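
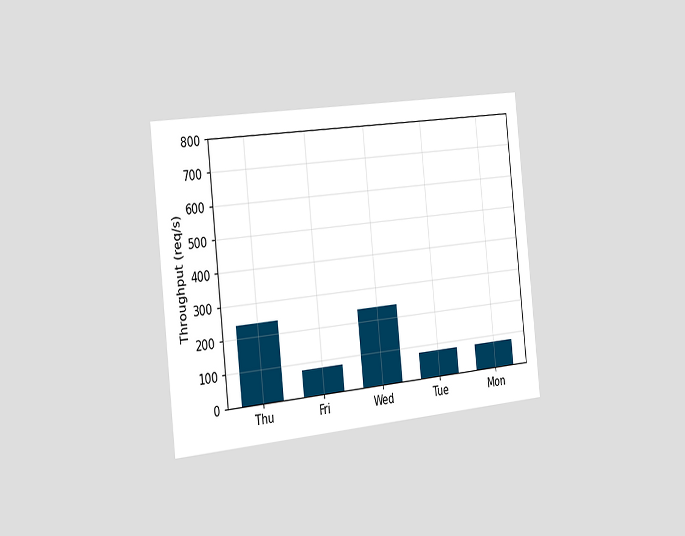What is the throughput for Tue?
The chart is tilted about 6° counter-clockwise and viewed slightly from the left. Reading along the chart's y-axis, the Tue bar reaches 80req/s.

80req/s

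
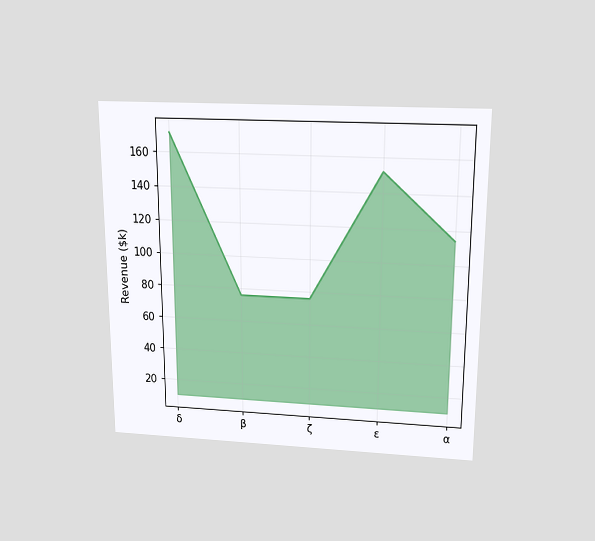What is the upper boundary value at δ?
$171k

The chart is viewed slightly from above. At δ the upper boundary is at $171k.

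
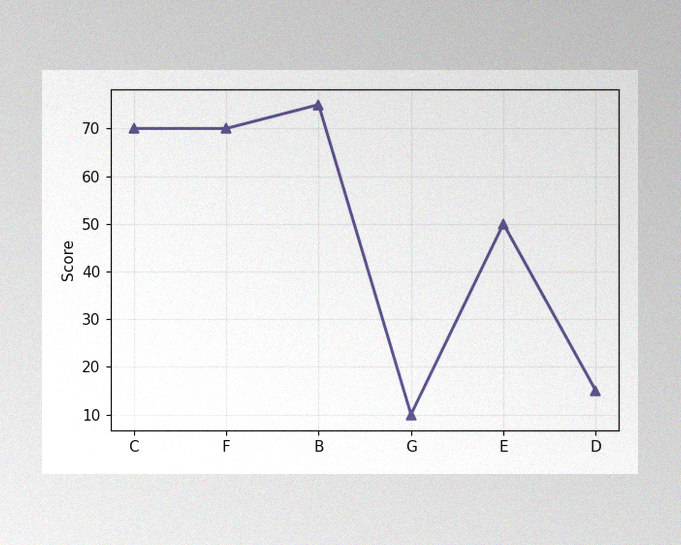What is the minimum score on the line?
10

The image has some photo noise and uneven lighting. The lowest point is at G, and reading across to the y-axis gives 10.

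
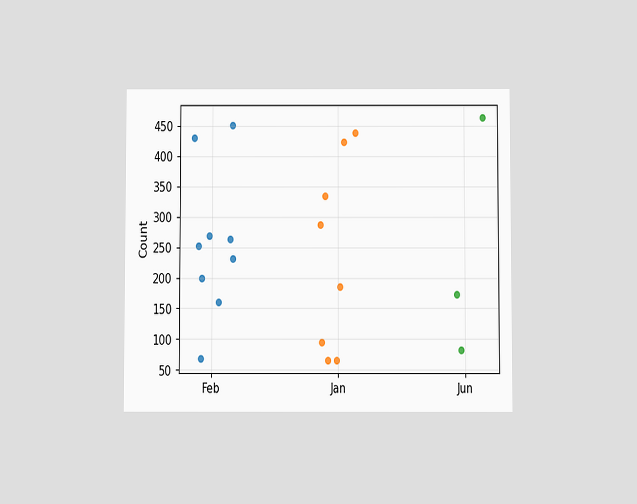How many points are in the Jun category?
The chart is viewed at a slight angle. Counting the markers in the Jun column gives 3.

3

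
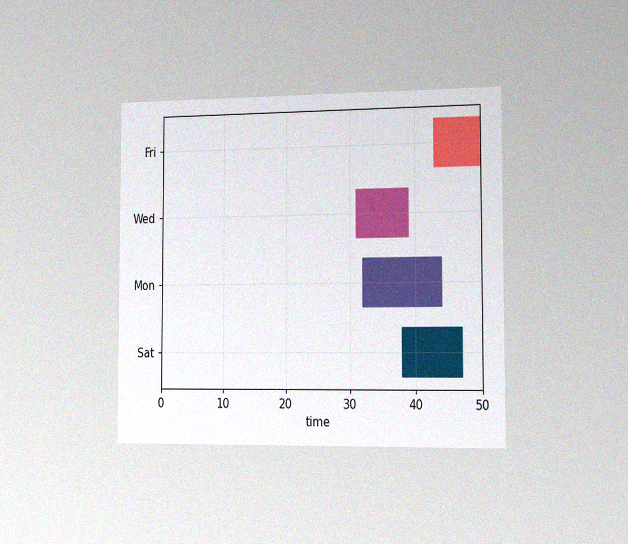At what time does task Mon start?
The chart is viewed slightly from the right, with some photo noise. The Mon bar begins at t=32.

32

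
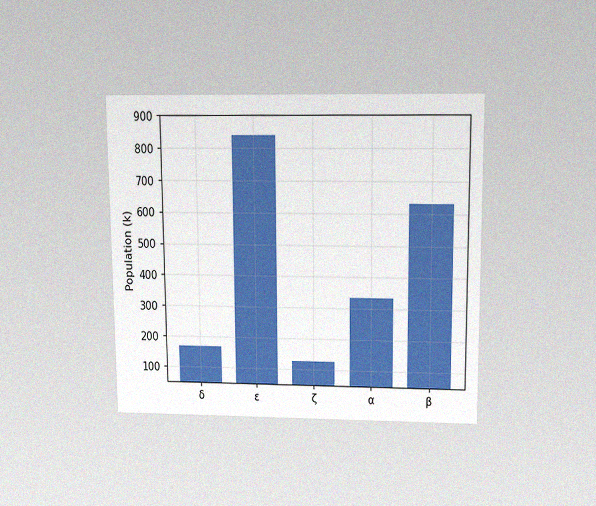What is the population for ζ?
The chart is viewed slightly from above, with some photo noise. Reading along the chart's y-axis, the ζ bar reaches 126k.

126k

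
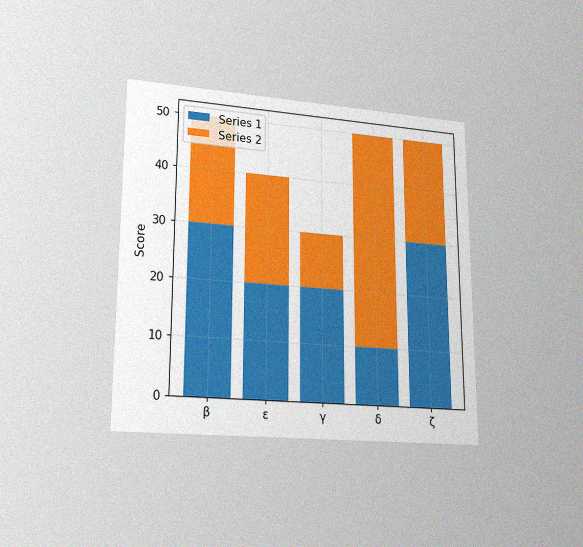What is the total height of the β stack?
The chart is viewed at a slight angle, with some photo noise. The β stack's top reaches 50 on the y-axis.

50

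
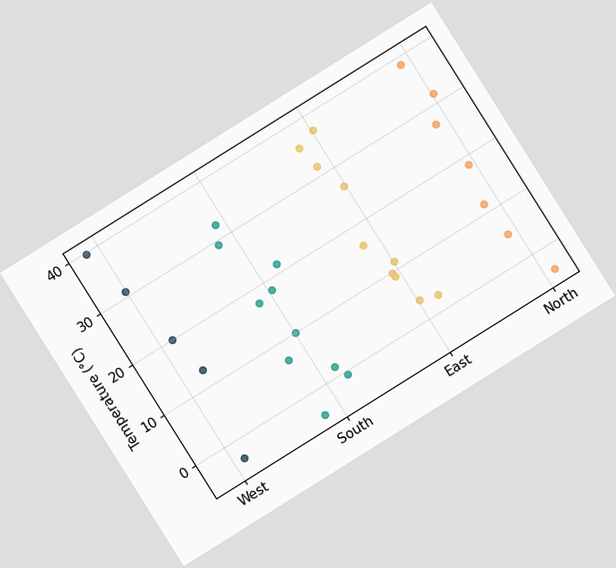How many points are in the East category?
10

The chart is tilted about 32° counter-clockwise. Counting the markers in the East column gives 10.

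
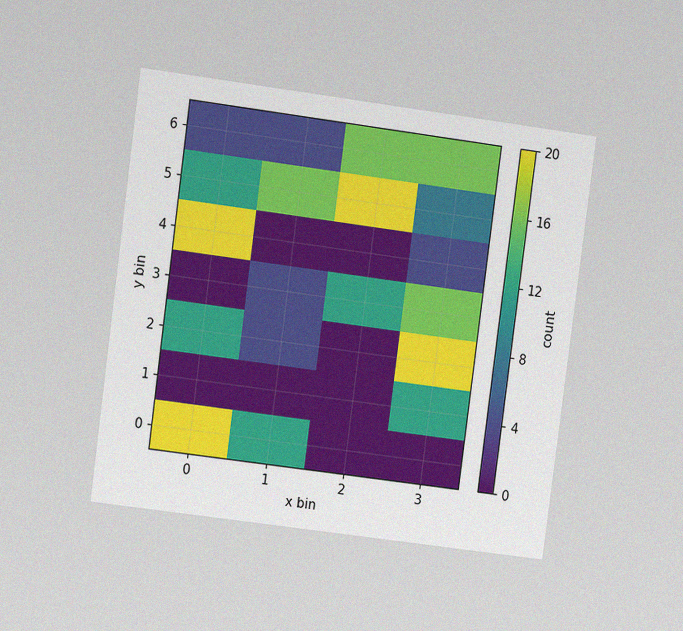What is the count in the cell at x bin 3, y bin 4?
The chart is tilted about 8° clockwise and viewed at a slight angle, with some photo noise. Matching the cell (3, 4) against the colorbar gives 4.

4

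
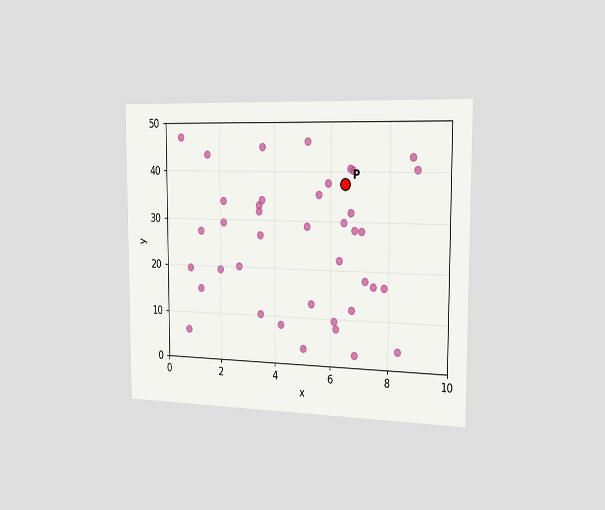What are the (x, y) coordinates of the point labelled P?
(6.5, 37.5)

The chart is viewed slightly from the right. Following the gridlines from P to each axis, P sits at (6.5, 37.5).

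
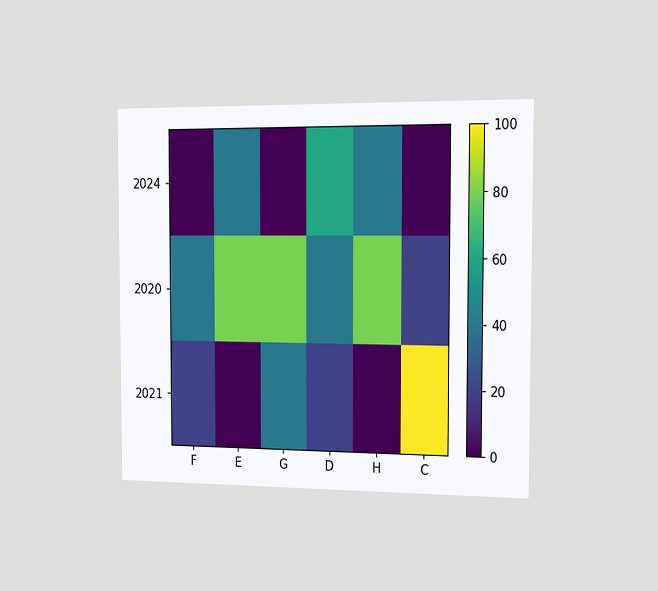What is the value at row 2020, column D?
40

The chart is viewed slightly from the right. Matching cell (2020, D) against the colorbar gives 40.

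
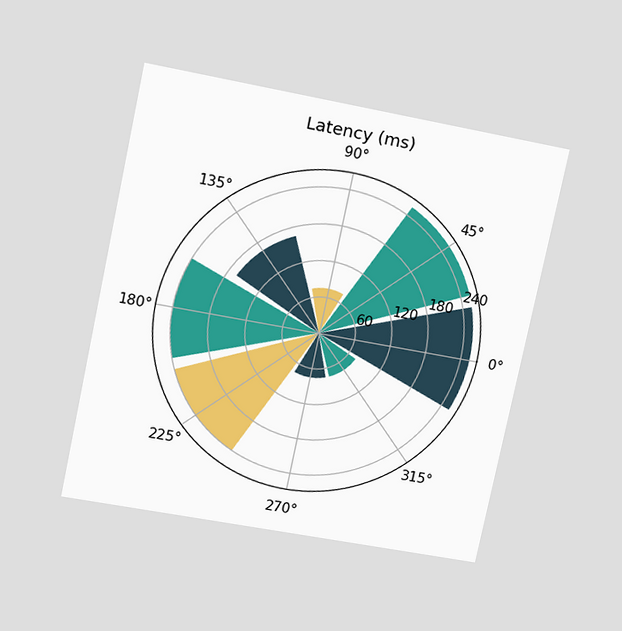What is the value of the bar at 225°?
The chart is tilted about 12° clockwise and viewed slightly from above. The bar at 225° reaches 240ms on the radial axis.

240ms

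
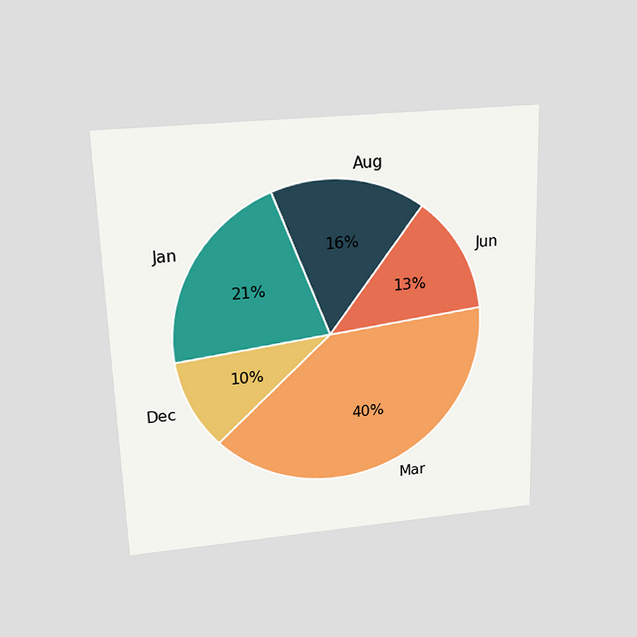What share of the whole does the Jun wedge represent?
13%

The chart is viewed slightly from above. The Jun slice takes up 13% of the pie.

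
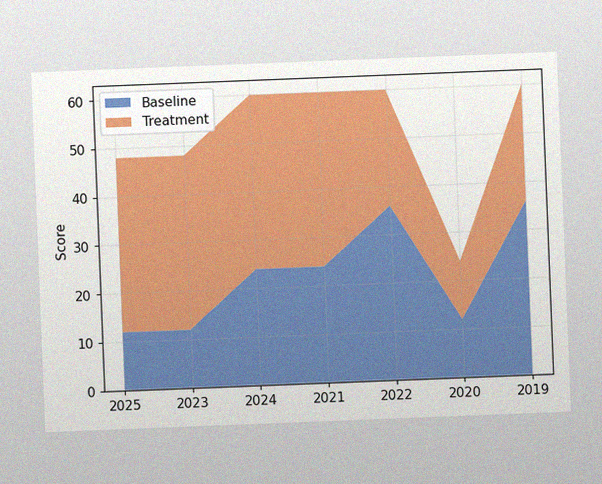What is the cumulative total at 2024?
60

The chart is tilted about 2° counter-clockwise, with some photo noise. The stacked total at 2024 reaches 60.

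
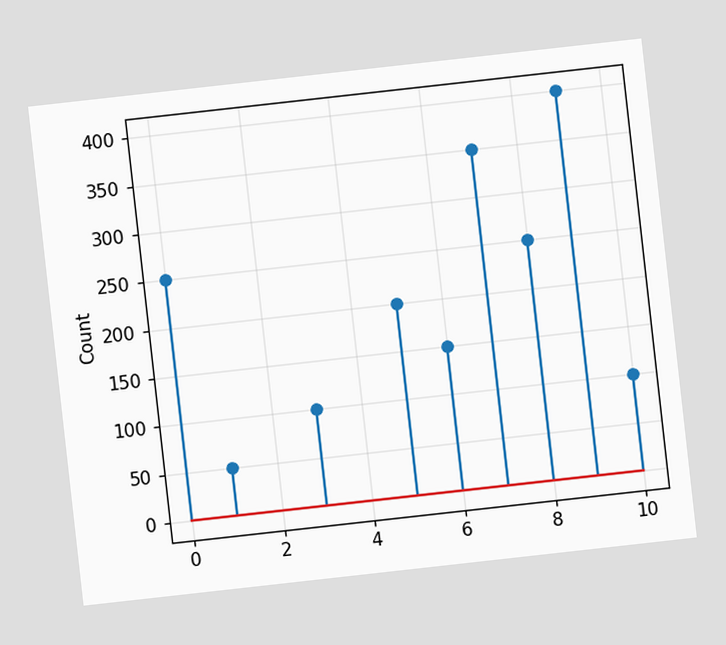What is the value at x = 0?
The chart is tilted about 6° counter-clockwise. The stem at x=0 reaches 250.

250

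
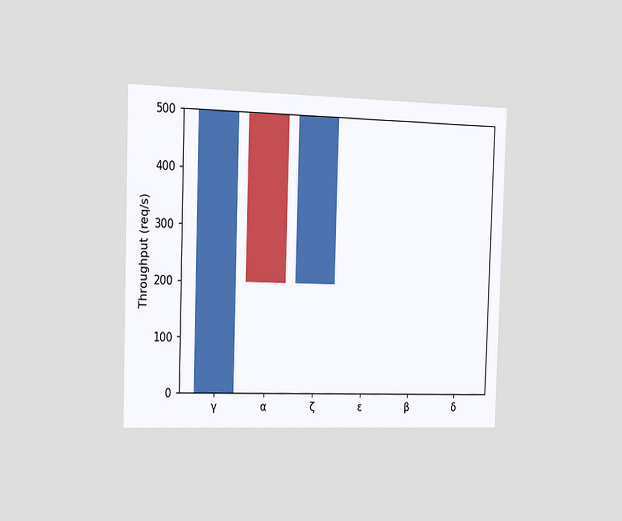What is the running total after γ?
500req/s

The chart is viewed slightly from the left. After γ the running total reaches 500req/s.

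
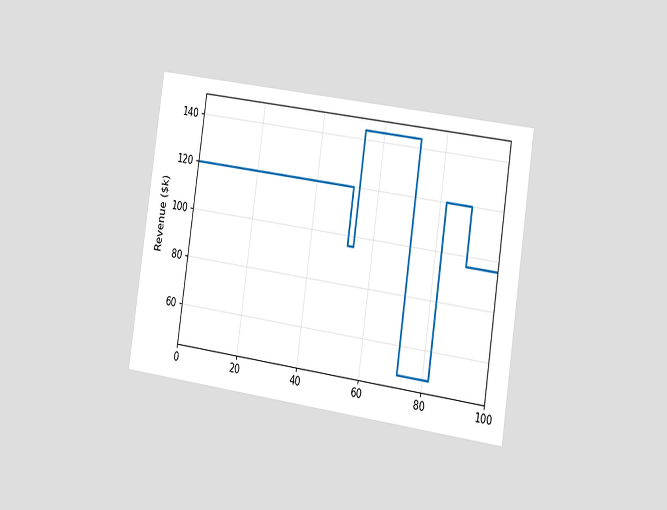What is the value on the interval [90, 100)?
$96k

The chart is tilted about 8° clockwise and viewed slightly from the right. On [90, 100) the step sits at $96k.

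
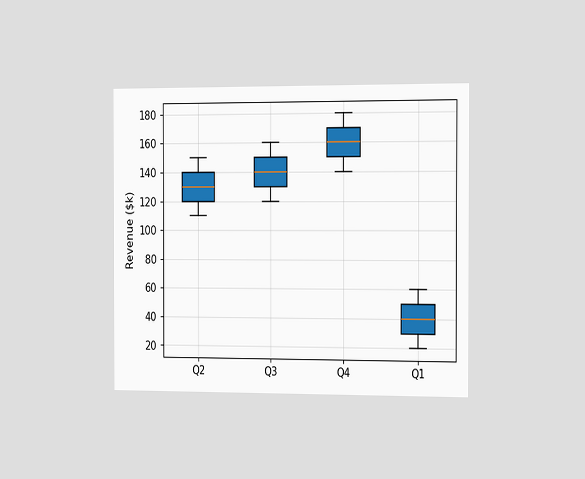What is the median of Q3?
$140k

The chart is viewed slightly from the right. The median line in the Q3 box sits at $140k.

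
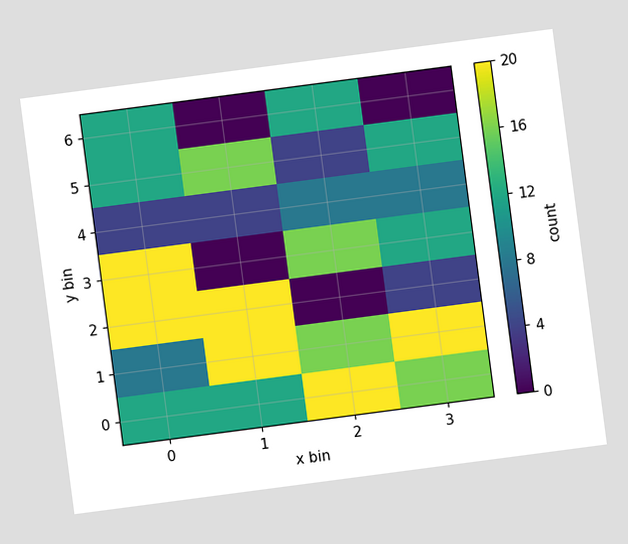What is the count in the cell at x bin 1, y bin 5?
16

The chart is tilted about 7° counter-clockwise. Matching the cell (1, 5) against the colorbar gives 16.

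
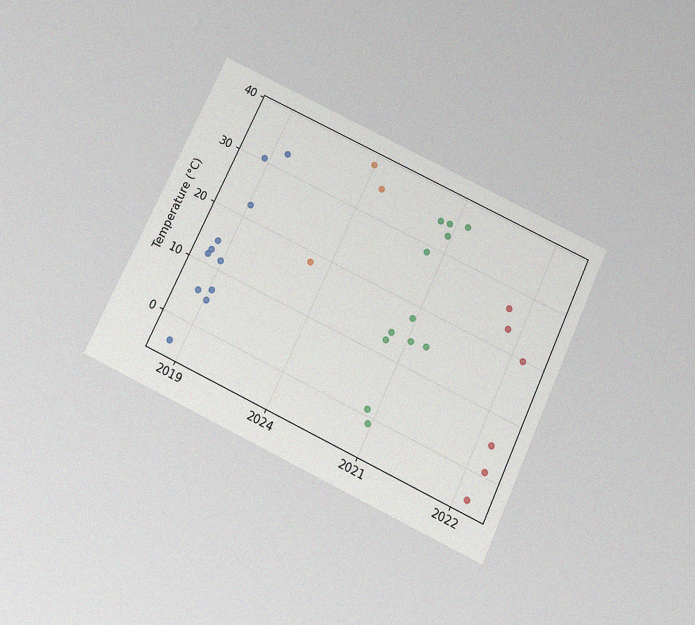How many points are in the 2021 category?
The chart is tilted about 25° clockwise and viewed slightly from below, with some photo noise. Counting the markers in the 2021 column gives 12.

12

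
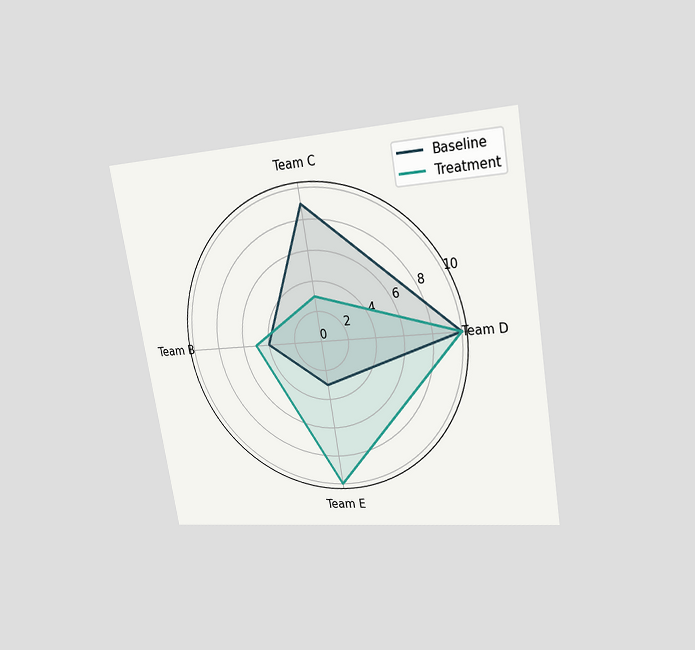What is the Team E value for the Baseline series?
The chart is tilted about 9° counter-clockwise and viewed at a slight angle. On the Team E axis, Baseline reaches 3.

3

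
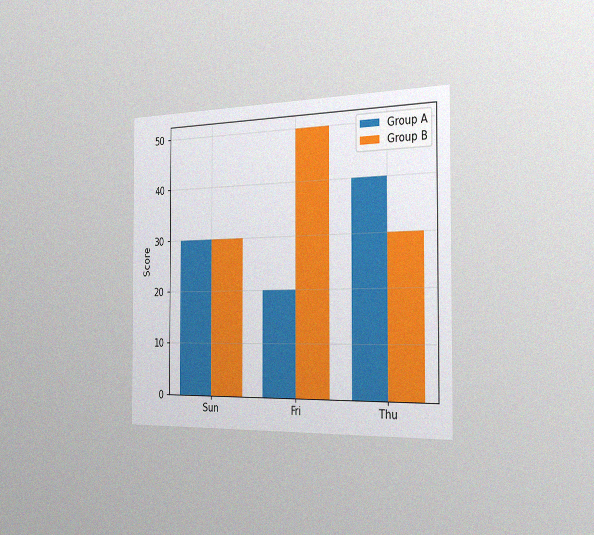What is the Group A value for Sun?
The chart is viewed slightly from the right, with some photo noise. The Group A bar at Sun reaches 30 on the y-axis.

30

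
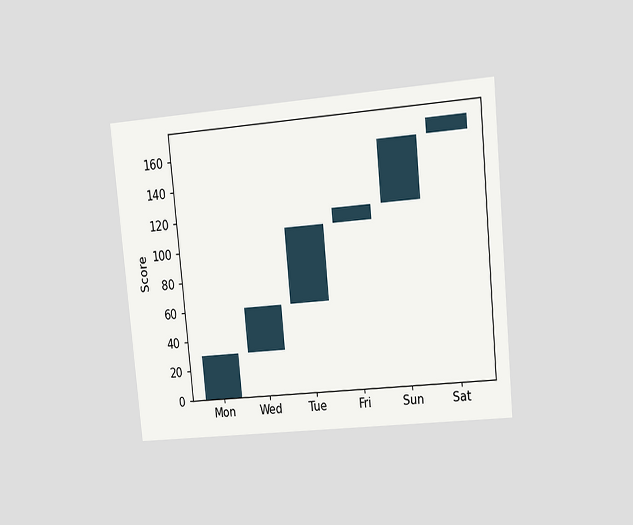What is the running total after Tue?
110

The chart is tilted about 5° counter-clockwise and viewed at a slight angle. After Tue the running total reaches 110.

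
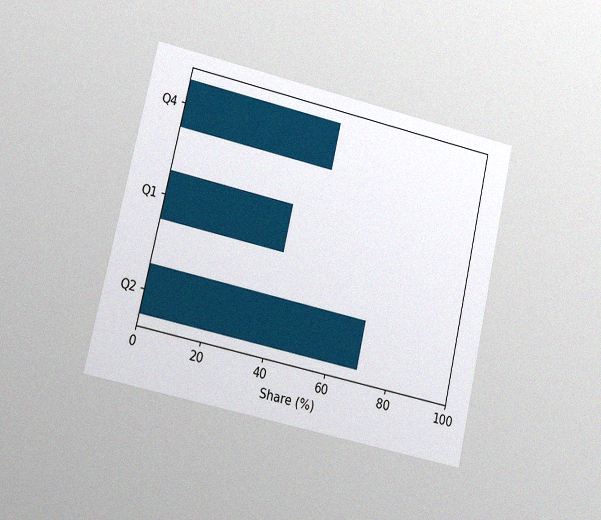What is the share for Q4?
The chart is tilted about 13° clockwise and viewed at a slight angle, with some photo noise. Reading along the chart's x-axis, the Q4 bar reaches 50%.

50%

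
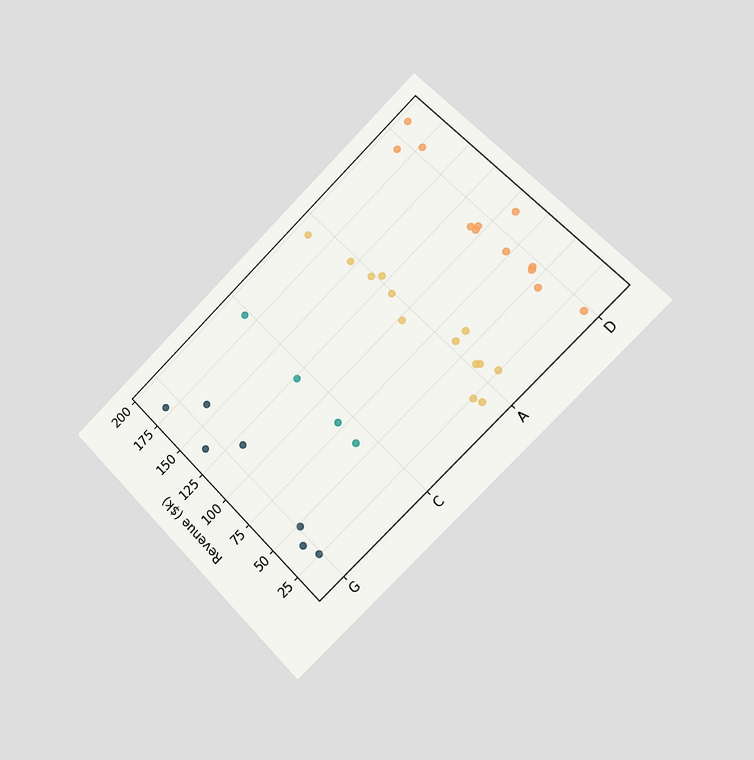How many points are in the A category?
13

The chart is tilted about 45° counter-clockwise and viewed slightly from the right. Counting the markers in the A column gives 13.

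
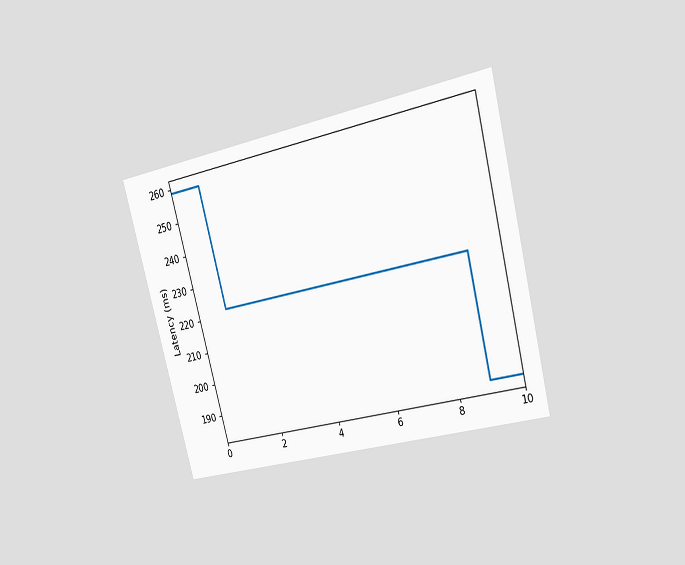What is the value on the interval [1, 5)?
222ms

The chart is tilted about 14° counter-clockwise and viewed slightly from the right. On [1, 5) the step sits at 222ms.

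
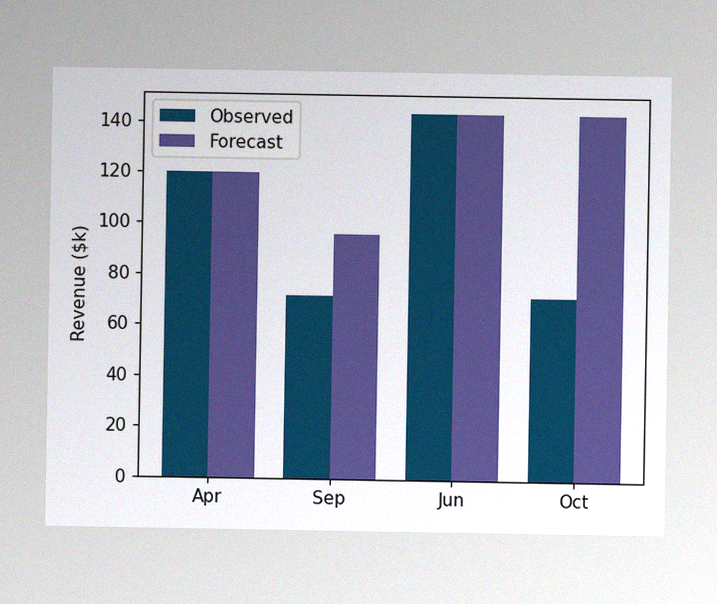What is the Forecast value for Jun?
The image has some photo noise and uneven lighting. The Forecast bar at Jun reaches $144k on the y-axis.

$144k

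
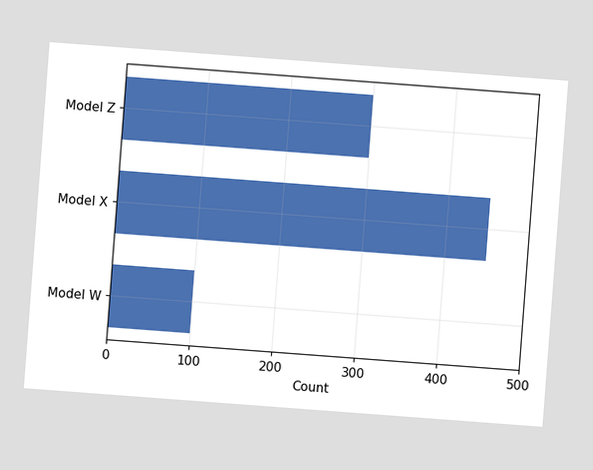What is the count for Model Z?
The chart is tilted about 4° clockwise. Reading along the chart's x-axis, the Model Z bar reaches 300.

300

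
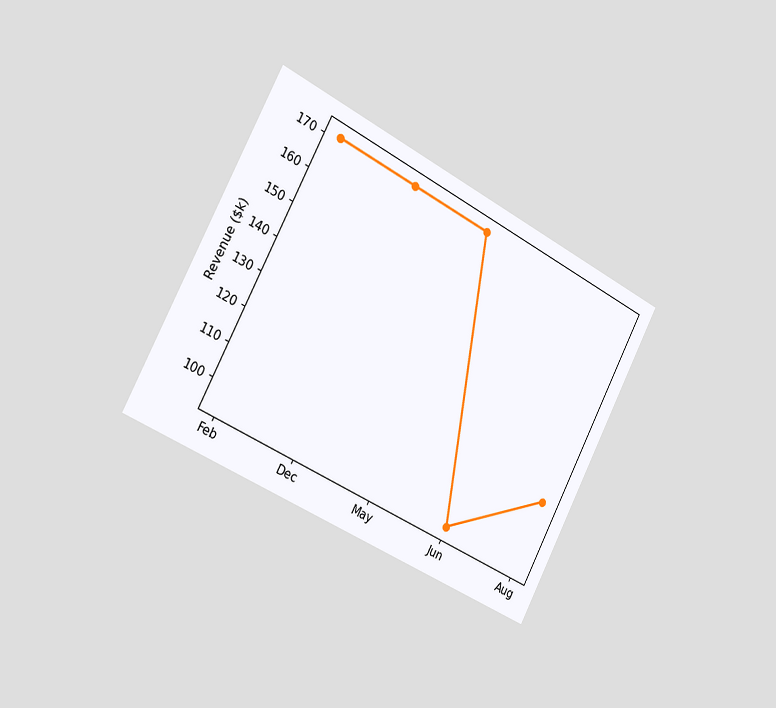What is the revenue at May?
The chart is tilted about 28° clockwise and viewed slightly from the left. At May, the line is at $171k.

$171k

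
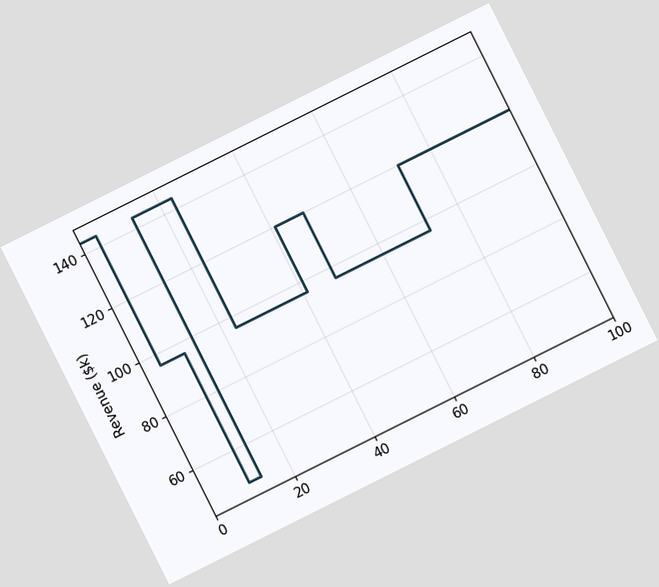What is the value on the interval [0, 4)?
$144k

The chart is tilted about 27° counter-clockwise. On [0, 4) the step sits at $144k.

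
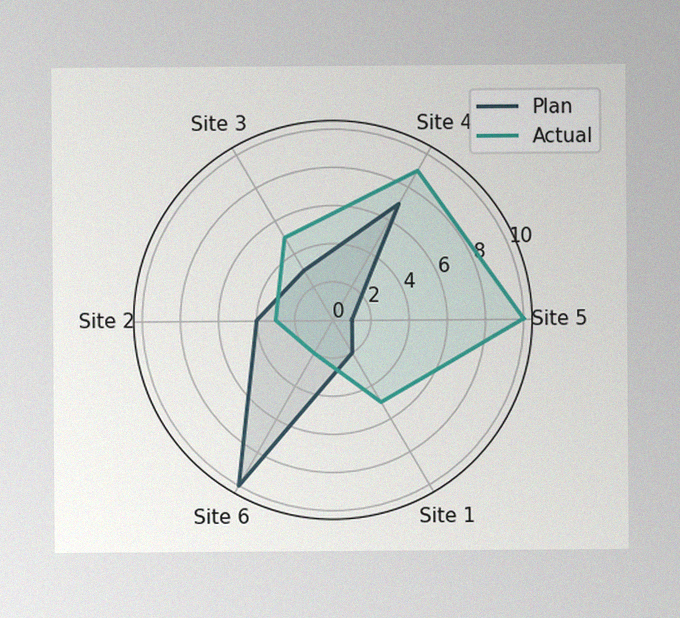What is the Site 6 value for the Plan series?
10

The image has some photo noise and uneven lighting. On the Site 6 axis, Plan reaches 10.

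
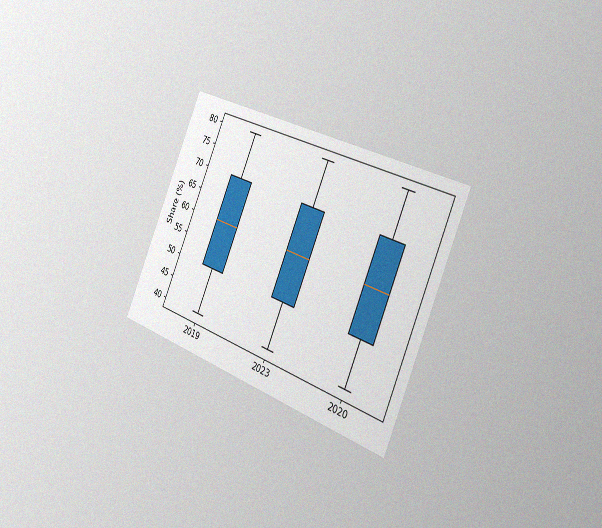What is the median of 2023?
60%

The chart is tilted about 23° clockwise and viewed slightly from the right, with some photo noise. The median line in the 2023 box sits at 60%.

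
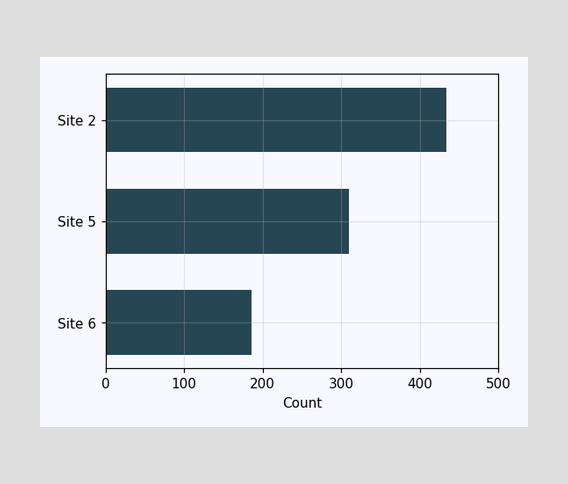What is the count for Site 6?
Reading along the chart's x-axis, the Site 6 bar reaches 186.

186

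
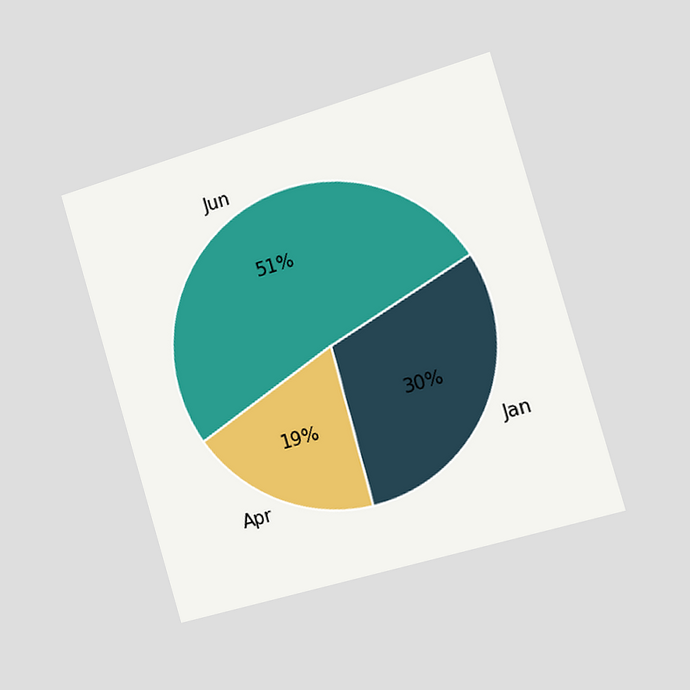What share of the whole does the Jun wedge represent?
51%

The chart is tilted about 16° counter-clockwise and viewed slightly from the right. The Jun slice takes up 51% of the pie.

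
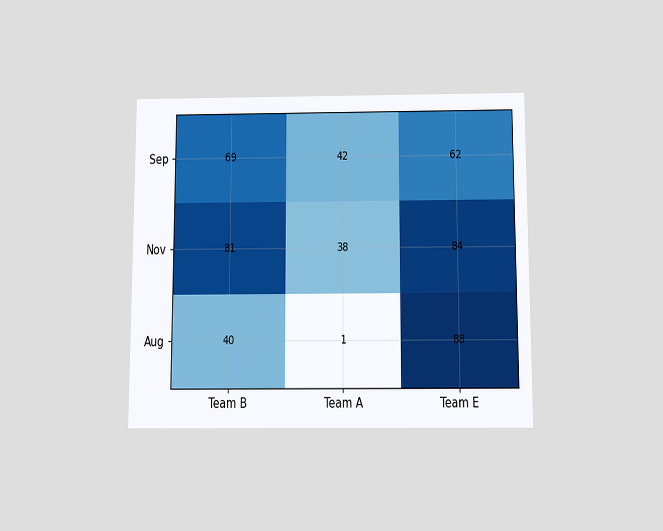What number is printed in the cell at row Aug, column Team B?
40

The chart is viewed slightly from below. The (Aug, Team B) cell reads 40.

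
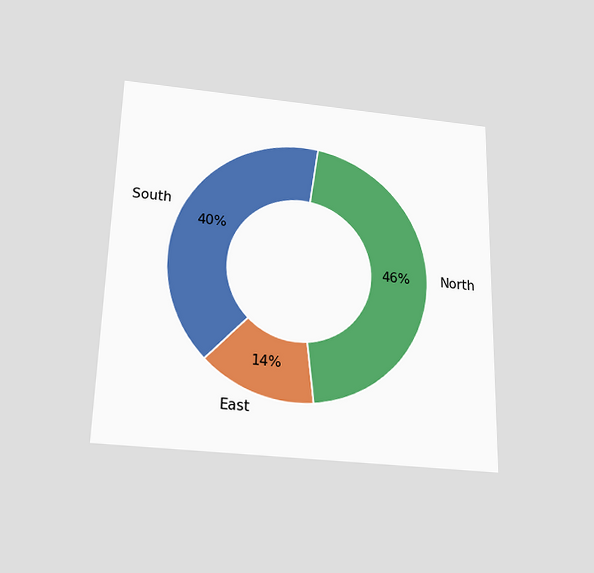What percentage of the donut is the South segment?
The chart is viewed slightly from below. The South segment takes up 40% of the ring.

40%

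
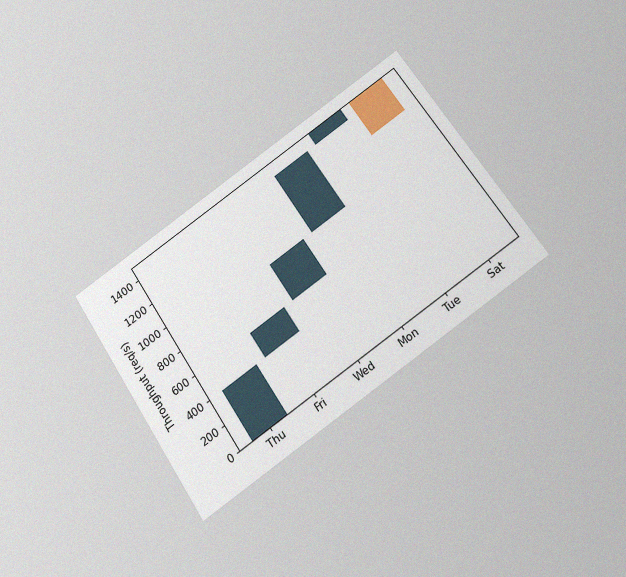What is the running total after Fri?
The chart is tilted about 34° counter-clockwise and viewed slightly from below, with some photo noise. After Fri the running total reaches 600req/s.

600req/s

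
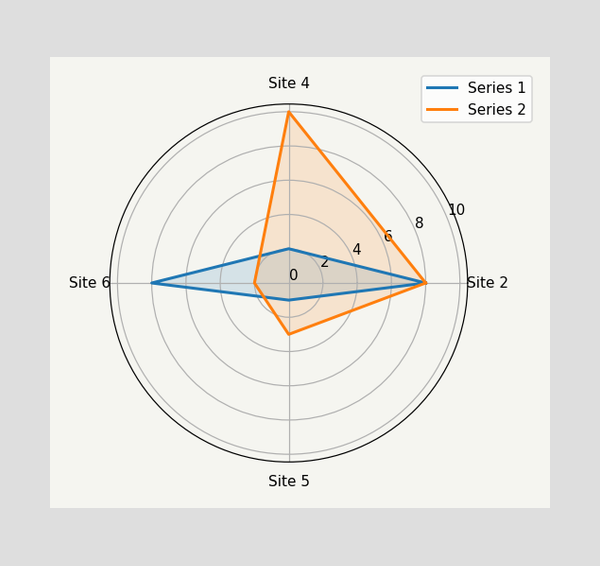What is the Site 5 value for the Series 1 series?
1

On the Site 5 axis, Series 1 reaches 1.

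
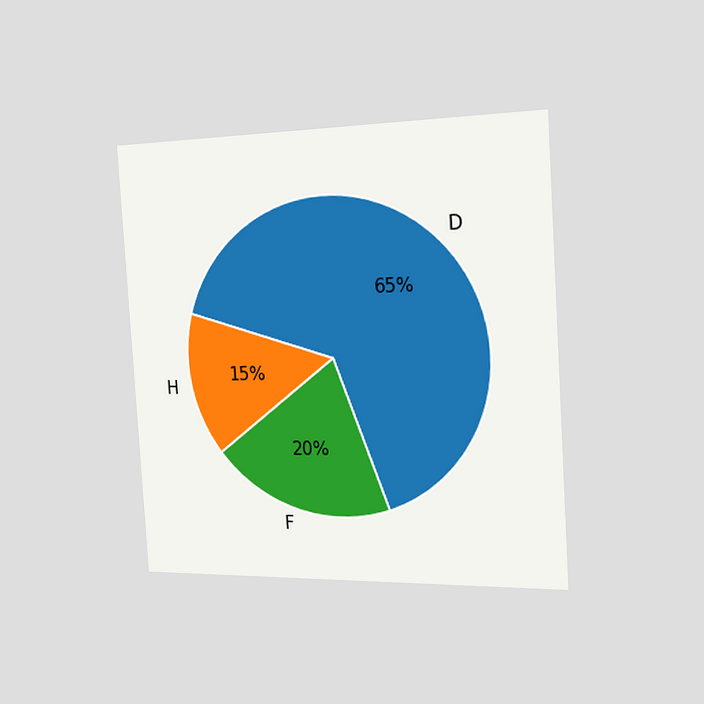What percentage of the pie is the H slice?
15%

The chart is tilted about 4° counter-clockwise and viewed slightly from the right. The H slice takes up 15% of the pie.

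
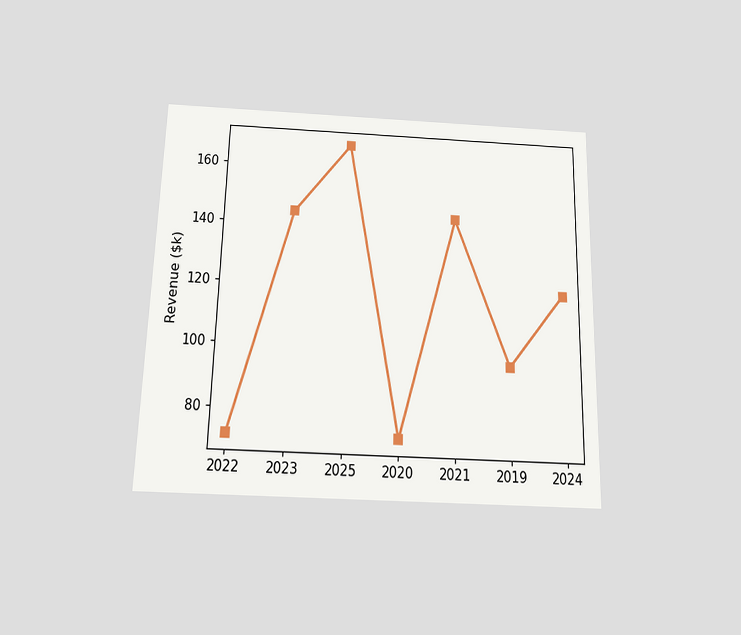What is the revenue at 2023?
The chart is viewed slightly from below. At 2023, the line is at $144k.

$144k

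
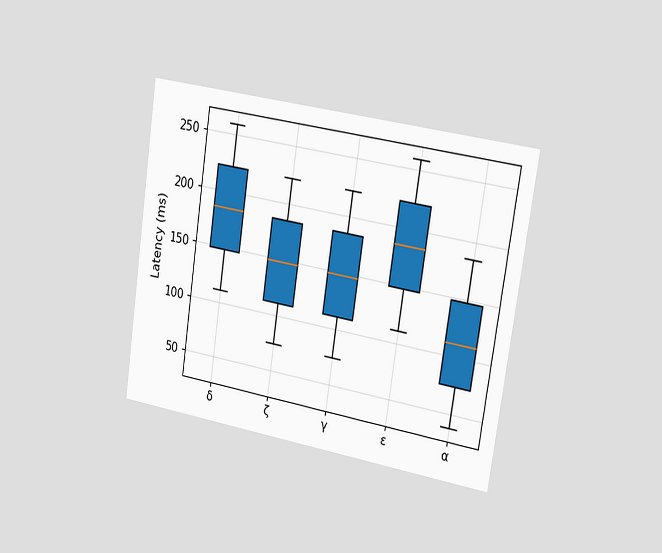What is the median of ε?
185ms

The chart is tilted about 8° clockwise and viewed slightly from the right. The median line in the ε box sits at 185ms.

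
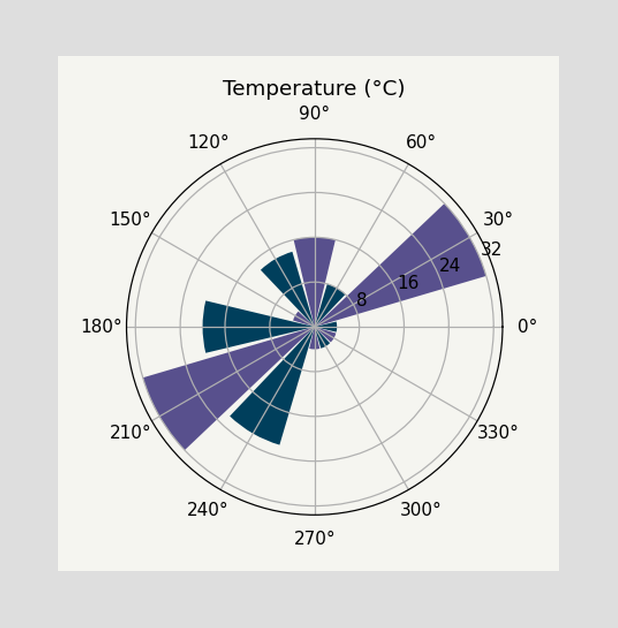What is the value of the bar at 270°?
The bar at 270° reaches 4°C on the radial axis.

4°C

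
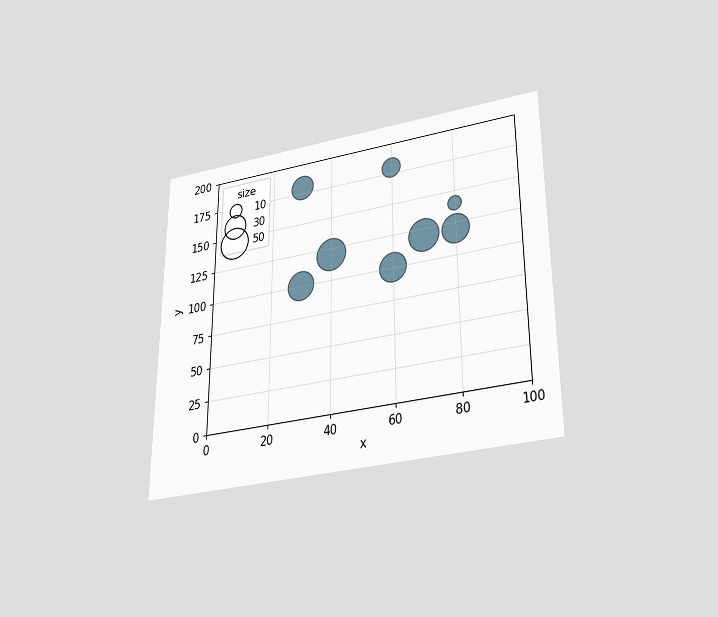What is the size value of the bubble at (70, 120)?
The chart is viewed slightly from below. Matching the bubble at (70, 120) against the size legend gives 50.

50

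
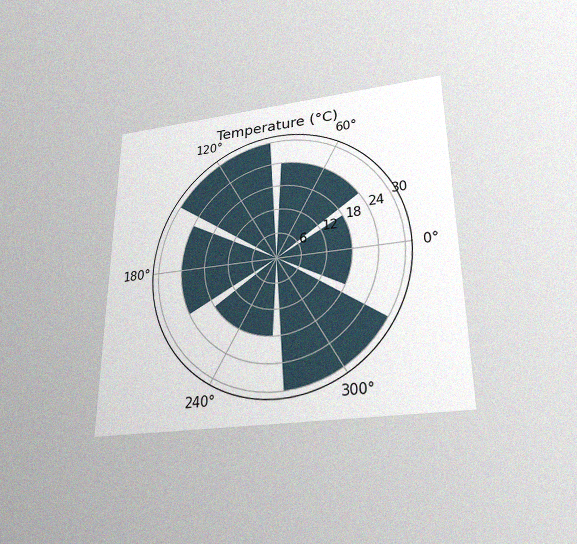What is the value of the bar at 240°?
The chart is viewed slightly from below, with some photo noise. The bar at 240° reaches 18°C on the radial axis.

18°C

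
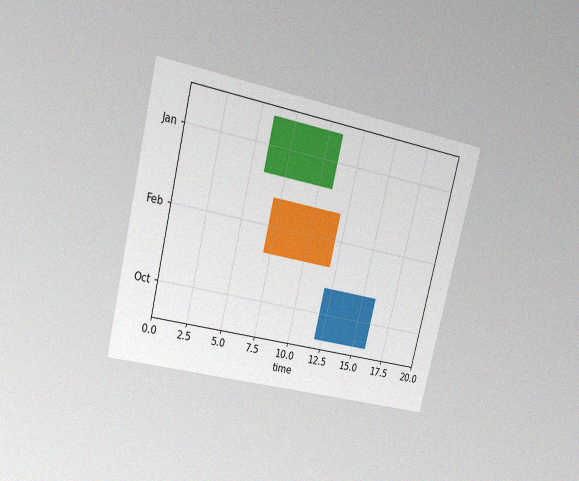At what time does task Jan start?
6

The chart is tilted about 14° clockwise and viewed at a slight angle, with some photo noise. The Jan bar begins at t=6.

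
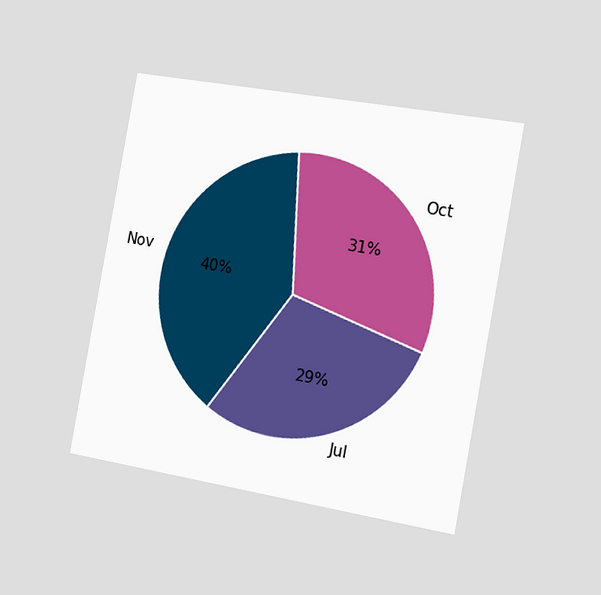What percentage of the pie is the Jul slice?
The chart is tilted about 10° clockwise and viewed slightly from the right. The Jul slice takes up 29% of the pie.

29%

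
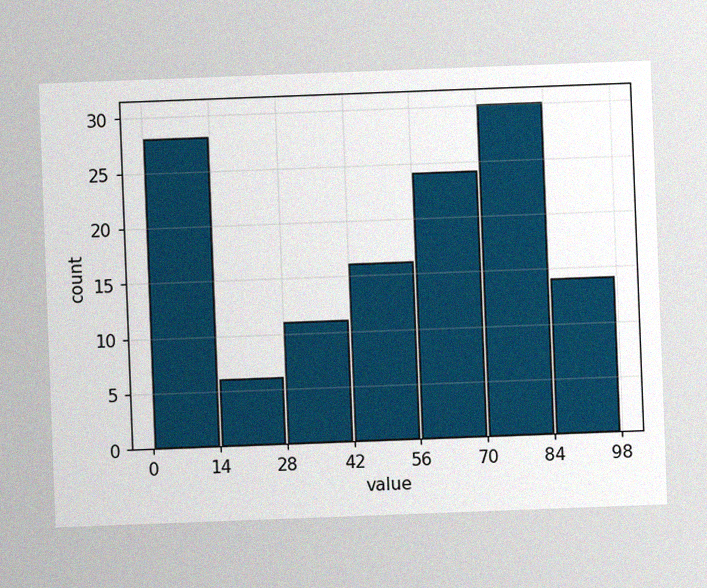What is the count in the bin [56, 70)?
The chart is tilted about 2° counter-clockwise, with some photo noise. The [56, 70) bin has height 24.

24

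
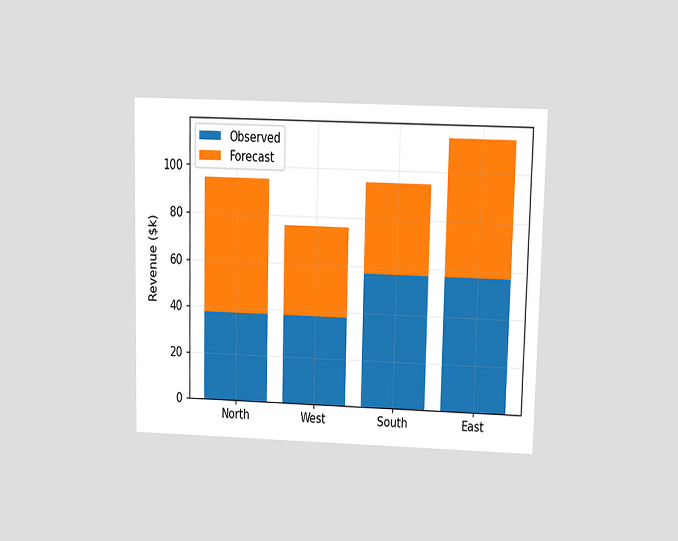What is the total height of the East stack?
$114k

The chart is viewed slightly from above. The East stack's top reaches $114k on the y-axis.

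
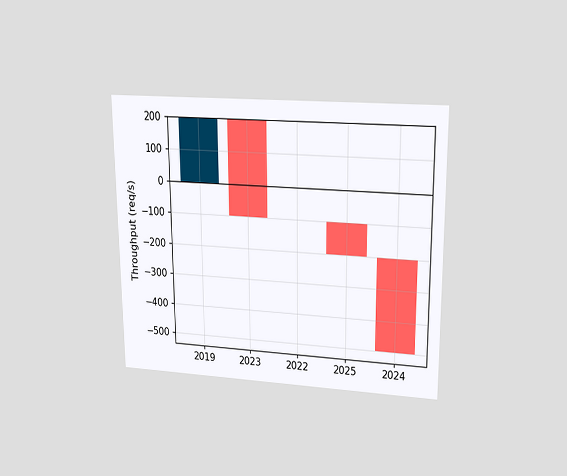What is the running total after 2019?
200req/s

The chart is viewed at a slight angle. After 2019 the running total reaches 200req/s.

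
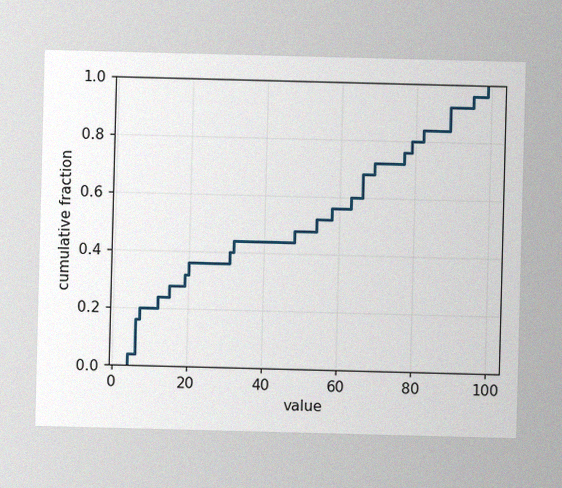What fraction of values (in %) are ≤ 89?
92%

The image has some photo noise and uneven lighting. At x=89 the ECDF step is at 92%.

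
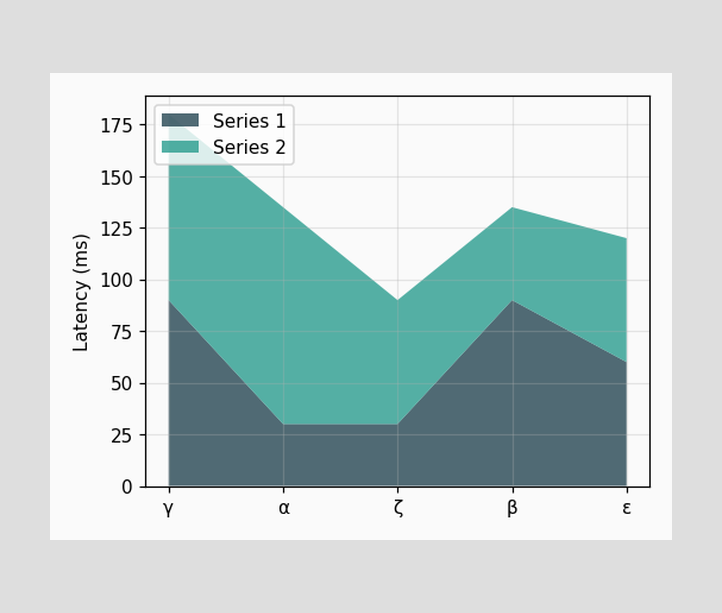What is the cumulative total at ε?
120ms

The stacked total at ε reaches 120ms.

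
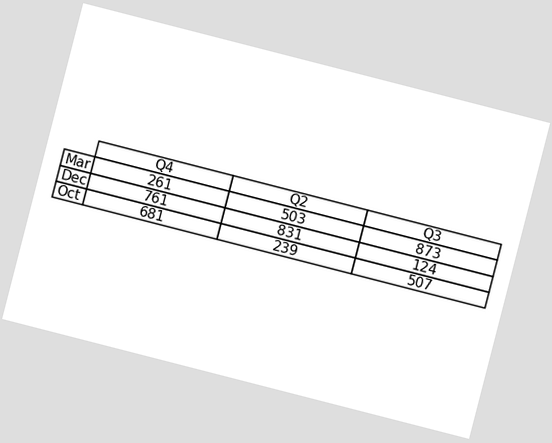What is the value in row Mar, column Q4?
261

The chart is tilted about 14° clockwise. The (Mar, Q4) cell reads 261.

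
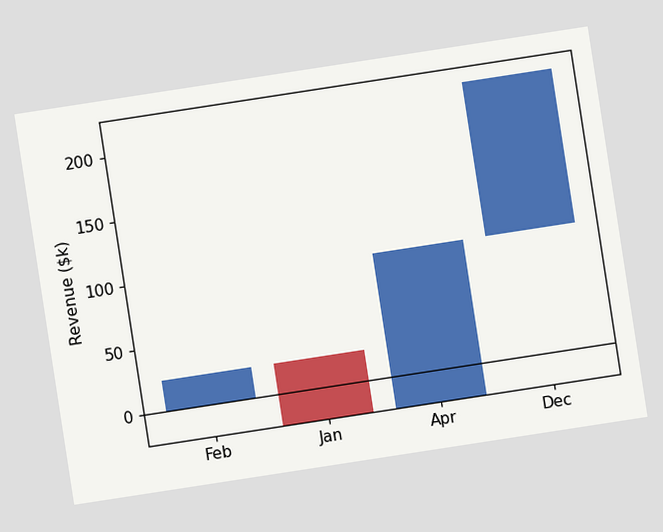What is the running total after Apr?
$96k

The chart is tilted about 9° counter-clockwise. After Apr the running total reaches $96k.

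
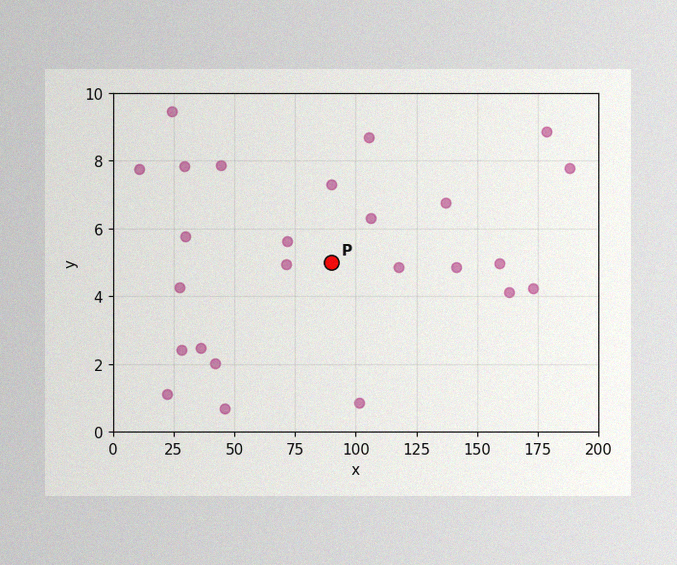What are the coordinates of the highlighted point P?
(90, 5)

The image has some photo noise and uneven lighting. Following the gridlines from P to each axis, P sits at (90, 5).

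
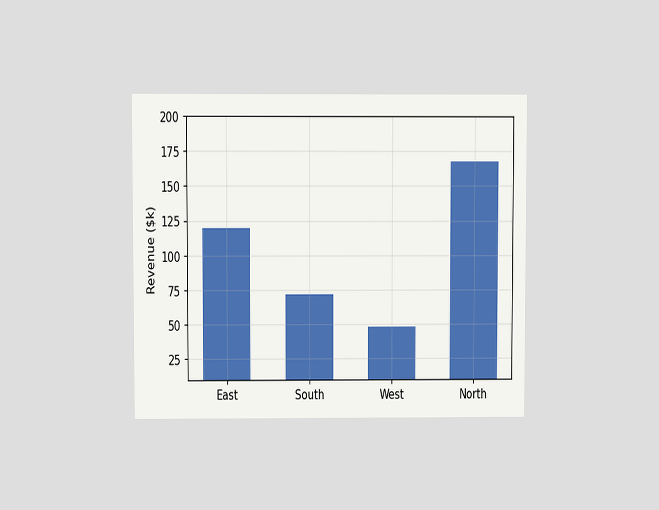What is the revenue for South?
The chart is viewed at a slight angle. Reading along the chart's y-axis, the South bar reaches $72k.

$72k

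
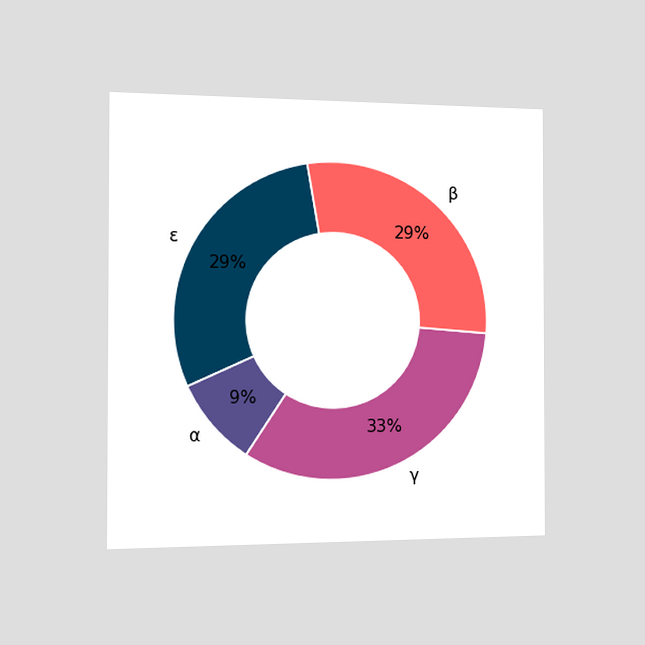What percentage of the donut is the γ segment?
33%

The chart is viewed slightly from the left. The γ segment takes up 33% of the ring.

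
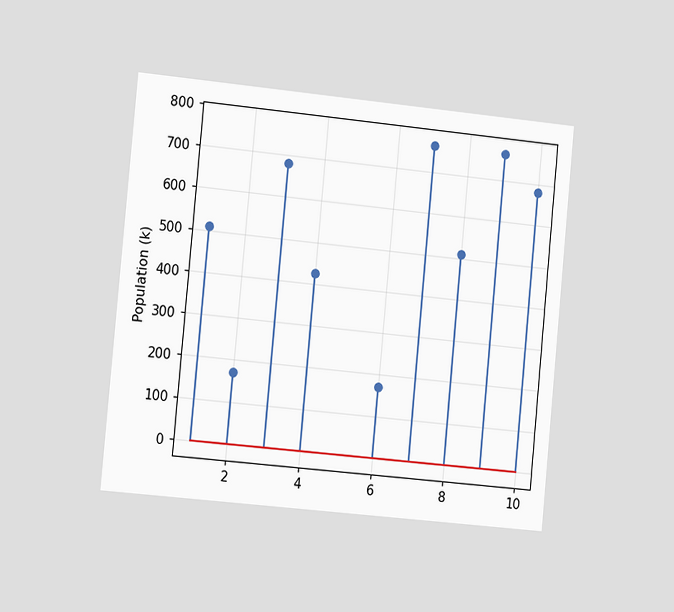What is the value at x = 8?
The chart is tilted about 5° clockwise and viewed slightly from the left. The stem at x=8 reaches 510k.

510k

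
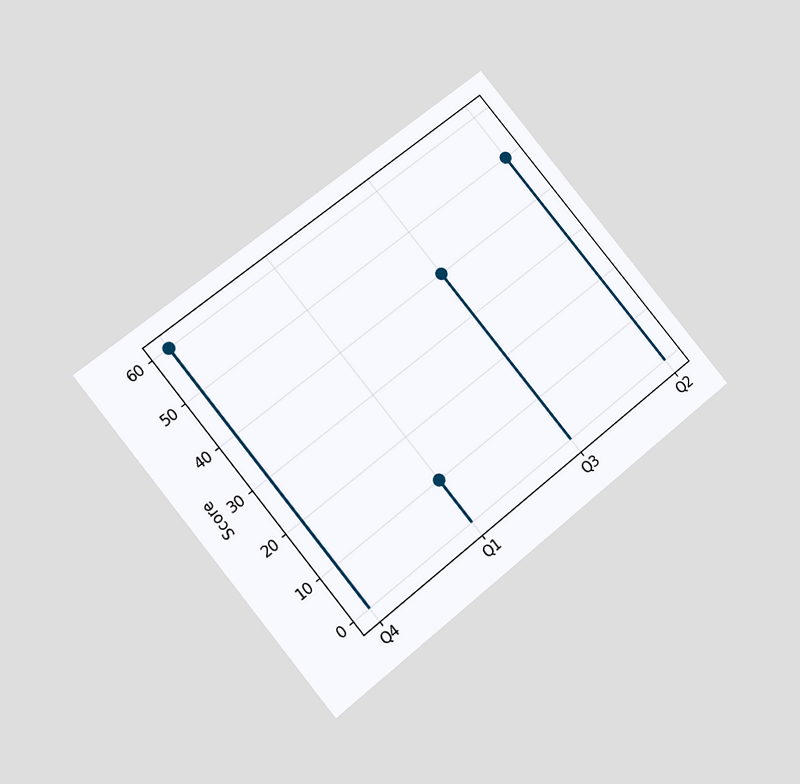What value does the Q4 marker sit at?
60

The chart is tilted about 39° counter-clockwise and viewed at a slight angle. The Q4 marker sits at 60.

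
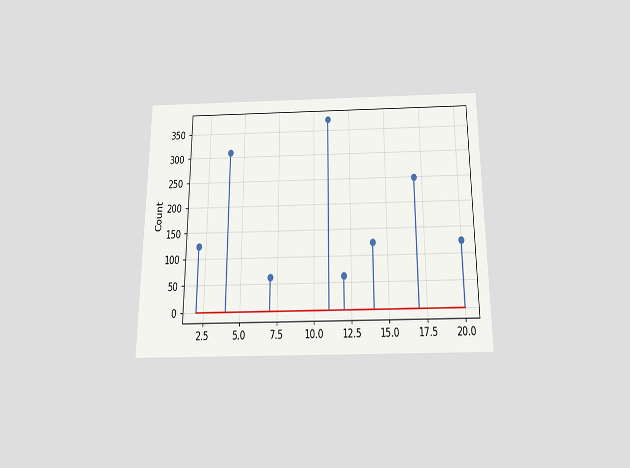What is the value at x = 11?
372

The chart is viewed slightly from below. The stem at x=11 reaches 372.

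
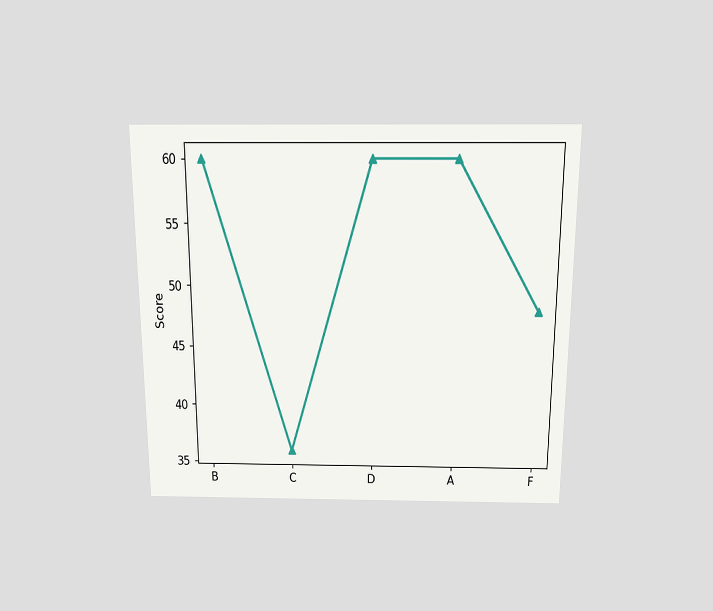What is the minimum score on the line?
The chart is viewed slightly from above. The lowest point is at C, and reading across to the y-axis gives 36.

36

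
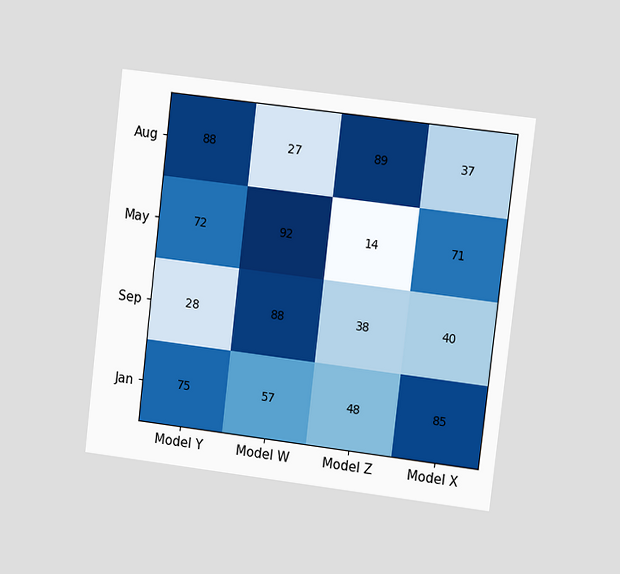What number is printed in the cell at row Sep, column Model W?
88

The chart is tilted about 7° clockwise and viewed slightly from the right. The (Sep, Model W) cell reads 88.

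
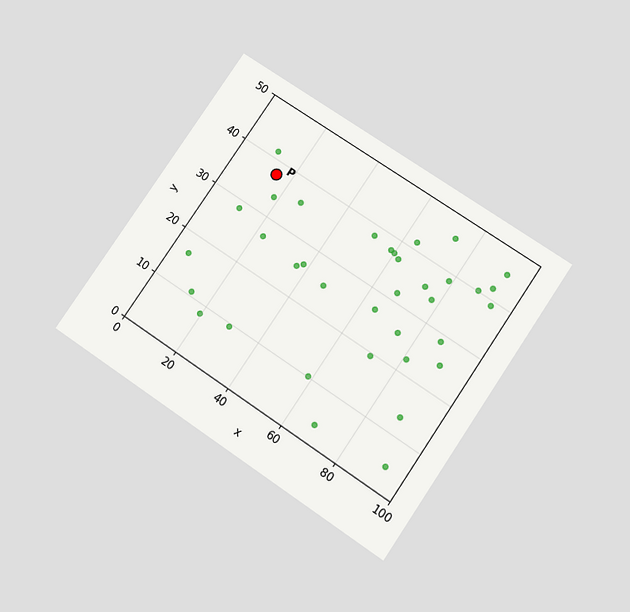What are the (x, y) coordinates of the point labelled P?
The chart is tilted about 34° clockwise and viewed slightly from below. Following the gridlines from P to each axis, P sits at (15, 37.5).

(15, 37.5)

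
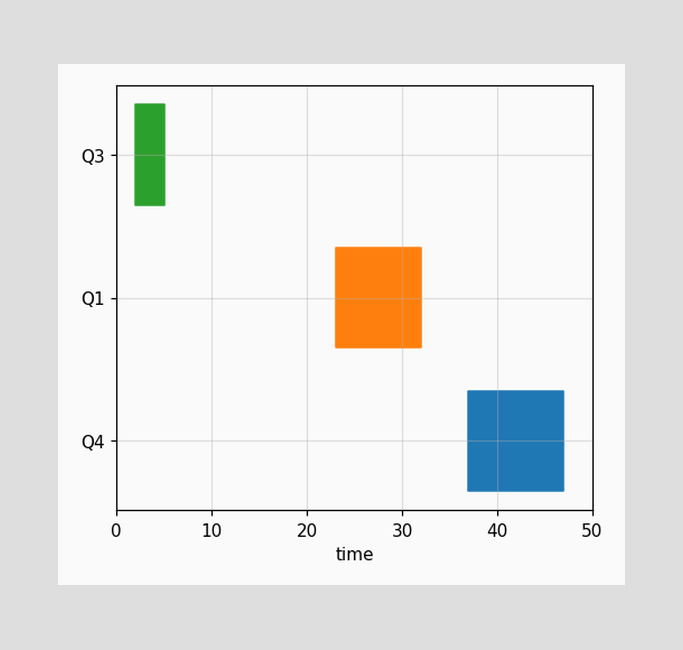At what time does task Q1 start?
23

The Q1 bar begins at t=23.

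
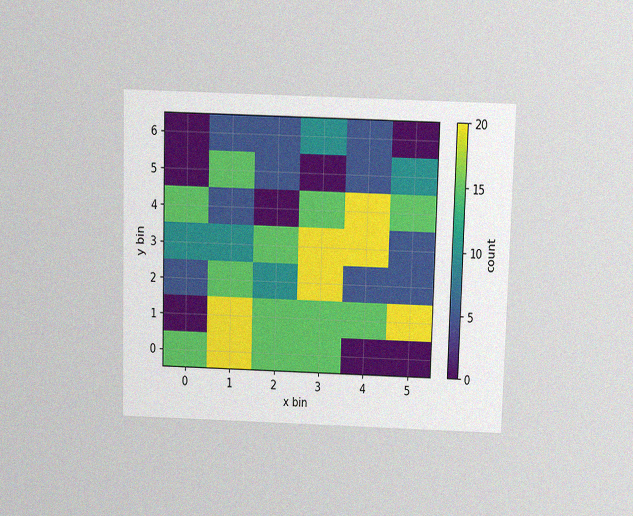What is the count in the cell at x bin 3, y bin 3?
The chart is viewed slightly from above, with some photo noise. Matching the cell (3, 3) against the colorbar gives 20.

20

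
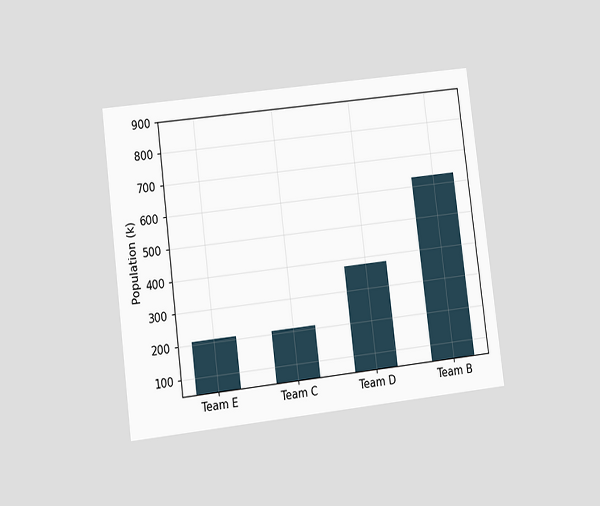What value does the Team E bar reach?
210k

The chart is tilted about 7° counter-clockwise and viewed at a slight angle. Reading along the chart's y-axis, the Team E bar reaches 210k.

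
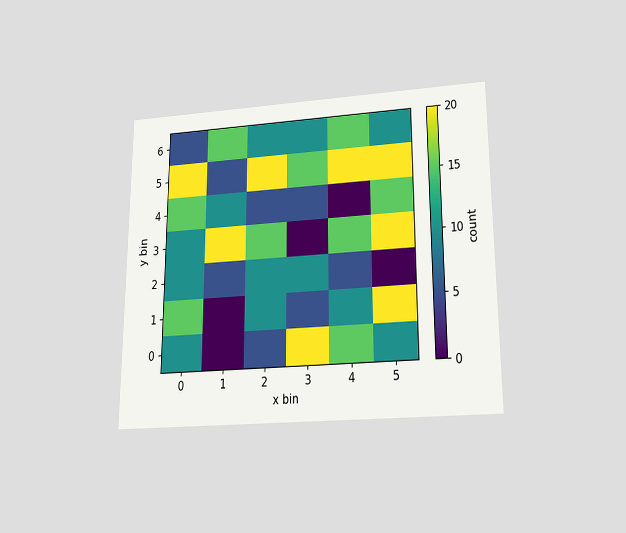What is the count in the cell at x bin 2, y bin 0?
5

The chart is viewed slightly from below. Matching the cell (2, 0) against the colorbar gives 5.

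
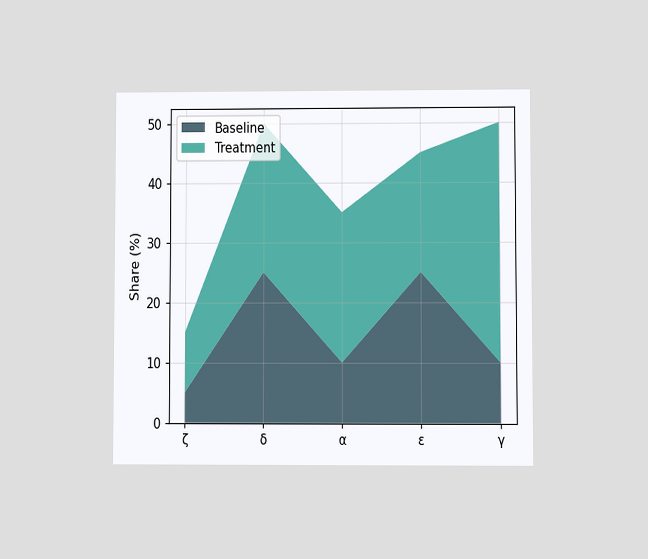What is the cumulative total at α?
35%

The chart is viewed at a slight angle. The stacked total at α reaches 35%.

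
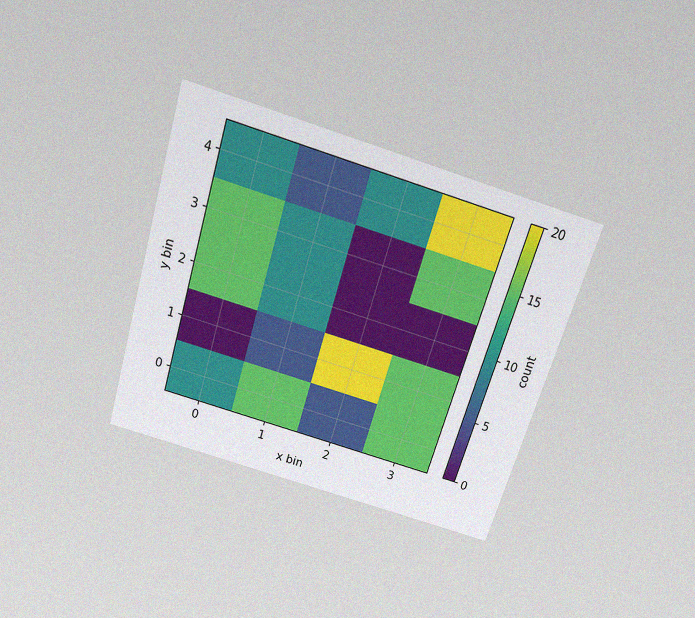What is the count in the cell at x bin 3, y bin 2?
The chart is tilted about 17° clockwise and viewed slightly from above, with some photo noise. Matching the cell (3, 2) against the colorbar gives 0.

0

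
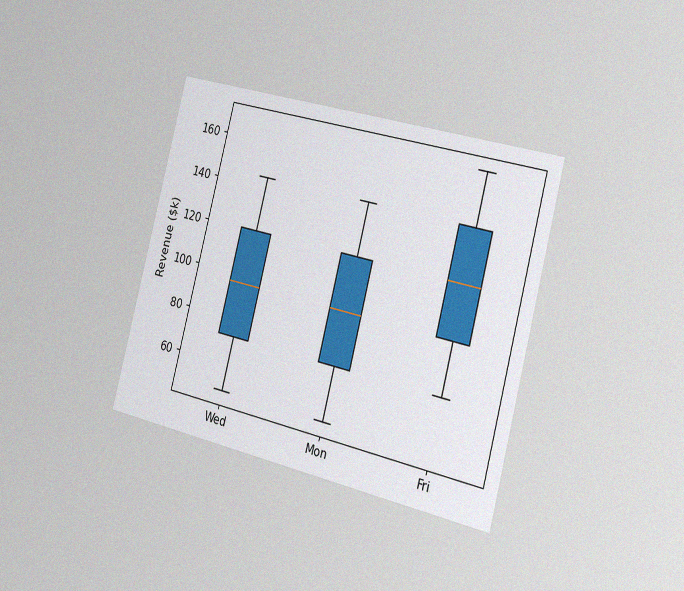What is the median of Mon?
The chart is tilted about 14° clockwise and viewed slightly from the right, with some photo noise. The median line in the Mon box sits at $96k.

$96k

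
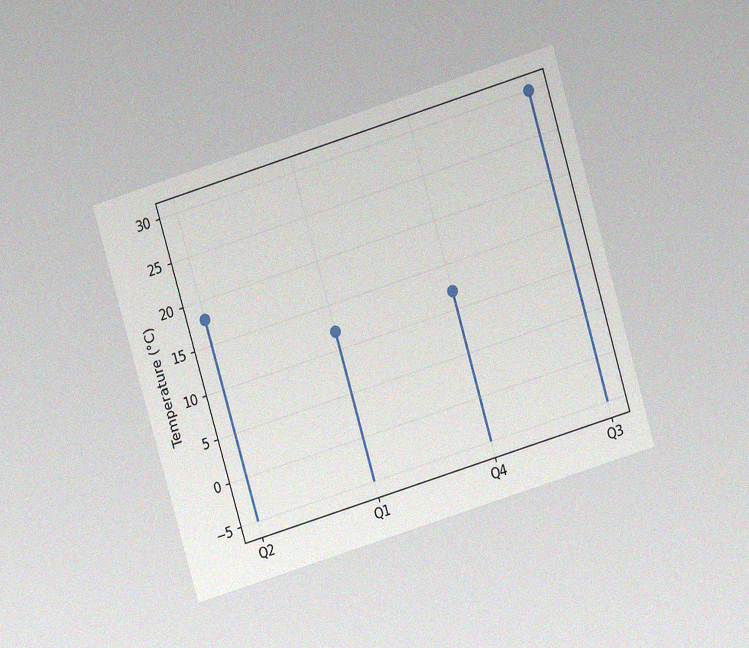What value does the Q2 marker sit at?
18°C

The chart is tilted about 17° counter-clockwise and viewed at a slight angle, with some photo noise. The Q2 marker sits at 18°C.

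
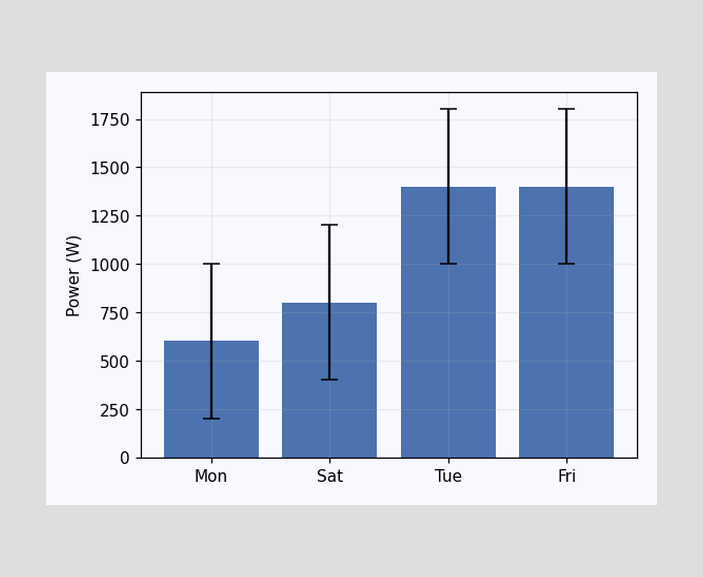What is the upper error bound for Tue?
The Tue bar's upper whisker reaches 1800W.

1800W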